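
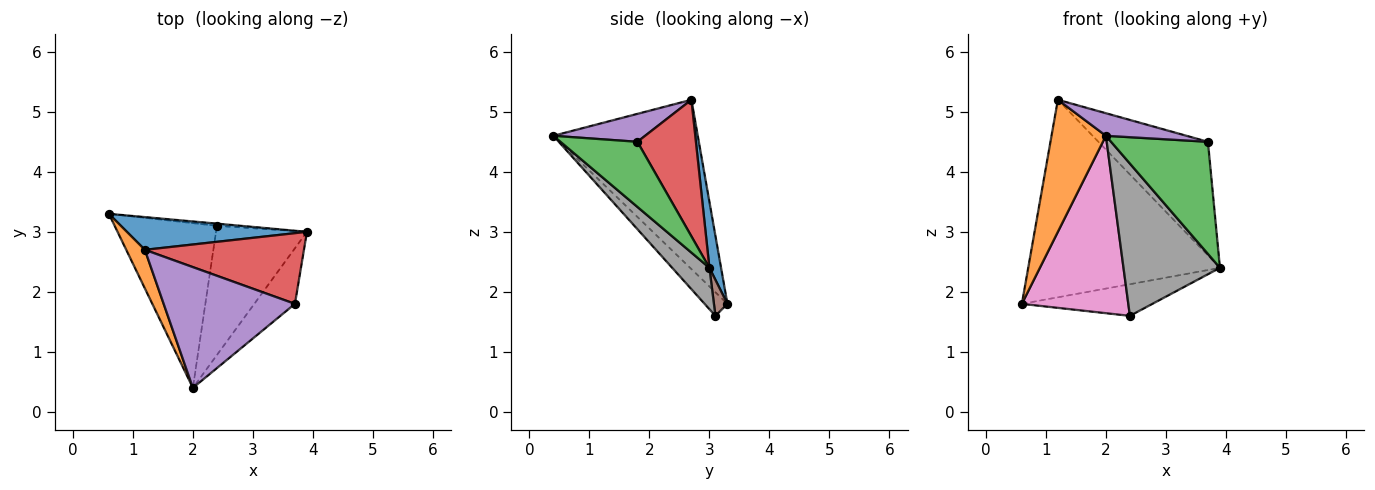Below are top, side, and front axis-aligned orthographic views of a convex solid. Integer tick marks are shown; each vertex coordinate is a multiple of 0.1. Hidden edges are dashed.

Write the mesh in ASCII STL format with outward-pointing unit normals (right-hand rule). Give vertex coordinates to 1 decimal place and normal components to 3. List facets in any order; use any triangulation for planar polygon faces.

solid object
 facet normal 0.060 0.985 0.163
  outer loop
   vertex 1.2 2.7 5.2
   vertex 3.9 3.0 2.4
   vertex 0.6 3.3 1.8
  endloop
 endfacet
 facet normal -0.931 -0.351 0.102
  outer loop
   vertex 1.2 2.7 5.2
   vertex 0.6 3.3 1.8
   vertex 2.0 0.4 4.6
  endloop
 endfacet
 facet normal 0.580 -0.730 -0.362
  outer loop
   vertex 3.7 1.8 4.5
   vertex 2.0 0.4 4.6
   vertex 3.9 3.0 2.4
  endloop
 endfacet
 facet normal 0.413 0.773 0.481
  outer loop
   vertex 3.7 1.8 4.5
   vertex 3.9 3.0 2.4
   vertex 1.2 2.7 5.2
  endloop
 endfacet
 facet normal 0.205 -0.180 0.962
  outer loop
   vertex 3.7 1.8 4.5
   vertex 1.2 2.7 5.2
   vertex 2.0 0.4 4.6
  endloop
 endfacet
 facet normal 0.103 0.992 -0.068
  outer loop
   vertex 2.4 3.1 1.6
   vertex 0.6 3.3 1.8
   vertex 3.9 3.0 2.4
  endloop
 endfacet
 facet normal -0.155 -0.724 -0.672
  outer loop
   vertex 2.4 3.1 1.6
   vertex 2.0 0.4 4.6
   vertex 0.6 3.3 1.8
  endloop
 endfacet
 facet normal 0.282 -0.731 -0.621
  outer loop
   vertex 2.4 3.1 1.6
   vertex 3.9 3.0 2.4
   vertex 2.0 0.4 4.6
  endloop
 endfacet
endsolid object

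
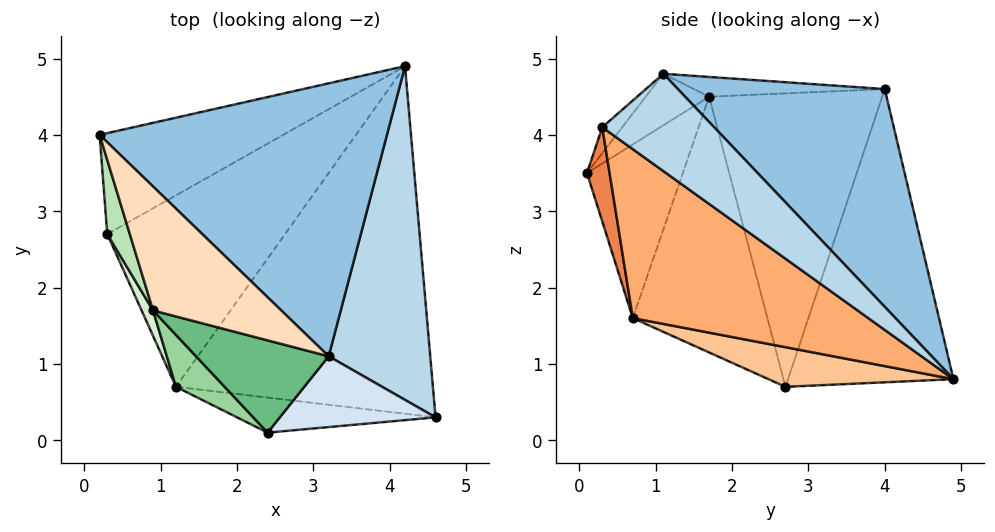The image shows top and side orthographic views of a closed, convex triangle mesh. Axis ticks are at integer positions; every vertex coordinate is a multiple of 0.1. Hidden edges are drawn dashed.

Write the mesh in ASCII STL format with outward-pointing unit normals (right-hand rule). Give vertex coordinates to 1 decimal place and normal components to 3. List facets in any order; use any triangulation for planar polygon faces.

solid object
 facet normal -0.464 0.837 -0.291
  outer loop
   vertex 0.3 2.7 0.7
   vertex 0.2 4.0 4.6
   vertex 4.2 4.9 0.8
  endloop
 endfacet
 facet normal 0.500 0.562 0.659
  outer loop
   vertex 3.2 1.1 4.8
   vertex 4.2 4.9 0.8
   vertex 0.2 4.0 4.6
  endloop
 endfacet
 facet normal 0.599 0.501 0.625
  outer loop
   vertex 3.2 1.1 4.8
   vertex 4.6 0.3 4.1
   vertex 4.2 4.9 0.8
  endloop
 endfacet
 facet normal -0.108 -0.755 0.647
  outer loop
   vertex 3.2 1.1 4.8
   vertex 2.4 0.1 3.5
   vertex 4.6 0.3 4.1
  endloop
 endfacet
 facet normal 0.191 -0.895 -0.403
  outer loop
   vertex 1.2 0.7 1.6
   vertex 4.6 0.3 4.1
   vertex 2.4 0.1 3.5
  endloop
 endfacet
 facet normal 0.481 -0.483 -0.732
  outer loop
   vertex 1.2 0.7 1.6
   vertex 4.2 4.9 0.8
   vertex 4.6 0.3 4.1
  endloop
 endfacet
 facet normal 0.206 -0.323 -0.924
  outer loop
   vertex 1.2 0.7 1.6
   vertex 0.3 2.7 0.7
   vertex 4.2 4.9 0.8
  endloop
 endfacet
 facet normal -0.152 -0.089 0.984
  outer loop
   vertex 0.9 1.7 4.5
   vertex 3.2 1.1 4.8
   vertex 0.2 4.0 4.6
  endloop
 endfacet
 facet normal -0.266 -0.678 0.685
  outer loop
   vertex 0.9 1.7 4.5
   vertex 2.4 0.1 3.5
   vertex 3.2 1.1 4.8
  endloop
 endfacet
 facet normal -0.657 -0.731 0.184
  outer loop
   vertex 0.9 1.7 4.5
   vertex 1.2 0.7 1.6
   vertex 2.4 0.1 3.5
  endloop
 endfacet
 facet normal -0.953 -0.293 0.073
  outer loop
   vertex 0.9 1.7 4.5
   vertex 0.2 4.0 4.6
   vertex 0.3 2.7 0.7
  endloop
 endfacet
 facet normal -0.918 -0.395 0.041
  outer loop
   vertex 0.9 1.7 4.5
   vertex 0.3 2.7 0.7
   vertex 1.2 0.7 1.6
  endloop
 endfacet
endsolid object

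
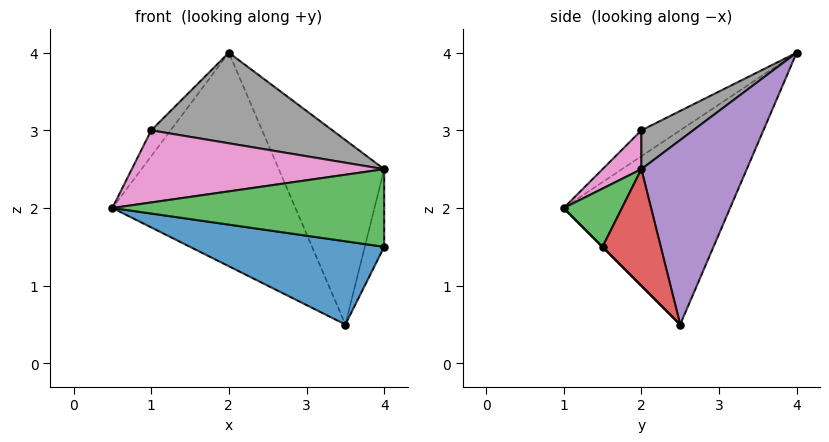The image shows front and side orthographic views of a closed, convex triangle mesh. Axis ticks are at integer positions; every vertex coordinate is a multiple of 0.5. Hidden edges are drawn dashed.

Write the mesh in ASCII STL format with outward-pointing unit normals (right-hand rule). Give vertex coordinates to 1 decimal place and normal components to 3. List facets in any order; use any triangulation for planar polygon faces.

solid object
 facet normal 0.000 -0.707 -0.707
  outer loop
   vertex 3.5 2.5 0.5
   vertex 4.0 1.5 1.5
   vertex 0.5 1.0 2.0
  endloop
 endfacet
 facet normal -0.575 0.633 -0.518
  outer loop
   vertex 3.5 2.5 0.5
   vertex 0.5 1.0 2.0
   vertex 2.0 4.0 4.0
  endloop
 endfacet
 facet normal 0.188 -0.878 0.439
  outer loop
   vertex 4.0 2.0 2.5
   vertex 0.5 1.0 2.0
   vertex 4.0 1.5 1.5
  endloop
 endfacet
 facet normal 0.937 0.312 -0.156
  outer loop
   vertex 4.0 2.0 2.5
   vertex 4.0 1.5 1.5
   vertex 3.5 2.5 0.5
  endloop
 endfacet
 facet normal 0.707 0.707 0.000
  outer loop
   vertex 4.0 2.0 2.5
   vertex 3.5 2.5 0.5
   vertex 2.0 4.0 4.0
  endloop
 endfacet
 facet normal -0.894 0.447 0.000
  outer loop
   vertex 1.0 2.0 3.0
   vertex 2.0 4.0 4.0
   vertex 0.5 1.0 2.0
  endloop
 endfacet
 facet normal 0.112 -0.730 0.674
  outer loop
   vertex 1.0 2.0 3.0
   vertex 0.5 1.0 2.0
   vertex 4.0 2.0 2.5
  endloop
 endfacet
 facet normal 0.142 -0.499 0.855
  outer loop
   vertex 1.0 2.0 3.0
   vertex 4.0 2.0 2.5
   vertex 2.0 4.0 4.0
  endloop
 endfacet
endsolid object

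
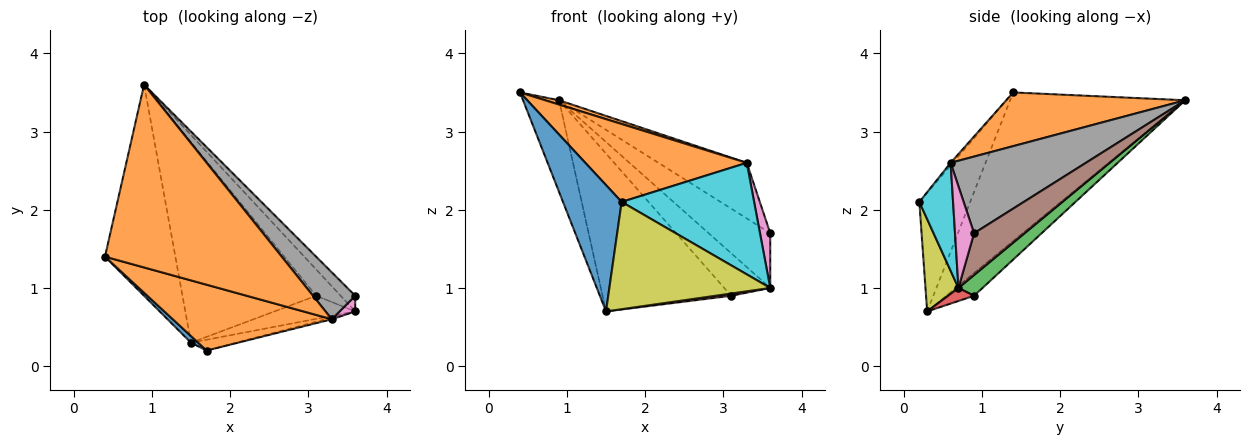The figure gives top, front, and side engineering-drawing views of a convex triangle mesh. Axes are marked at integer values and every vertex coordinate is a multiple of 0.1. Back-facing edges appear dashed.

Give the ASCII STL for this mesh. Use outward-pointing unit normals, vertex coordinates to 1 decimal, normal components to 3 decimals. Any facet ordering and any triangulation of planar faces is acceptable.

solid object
 facet normal -0.889 0.183 -0.421
  outer loop
   vertex 1.5 0.3 0.7
   vertex 0.4 1.4 3.5
   vertex 0.9 3.6 3.4
  endloop
 endfacet
 facet normal 0.291 -0.023 0.957
  outer loop
   vertex 3.3 0.6 2.6
   vertex 0.9 3.6 3.4
   vertex 0.4 1.4 3.5
  endloop
 endfacet
 facet normal 0.407 0.777 -0.481
  outer loop
   vertex 3.1 0.9 0.9
   vertex 0.9 3.6 3.4
   vertex 3.6 0.7 1.0
  endloop
 endfacet
 facet normal 0.159 -0.095 -0.983
  outer loop
   vertex 3.1 0.9 0.9
   vertex 3.6 0.7 1.0
   vertex 1.5 0.3 0.7
  endloop
 endfacet
 facet normal -0.133 0.613 -0.779
  outer loop
   vertex 3.1 0.9 0.9
   vertex 1.5 0.3 0.7
   vertex 0.9 3.6 3.4
  endloop
 endfacet
 facet normal 0.619 0.755 -0.216
  outer loop
   vertex 3.6 0.9 1.7
   vertex 3.6 0.7 1.0
   vertex 0.9 3.6 3.4
  endloop
 endfacet
 facet normal 0.873 -0.470 0.134
  outer loop
   vertex 3.6 0.9 1.7
   vertex 3.3 0.6 2.6
   vertex 3.6 0.7 1.0
  endloop
 endfacet
 facet normal 0.760 0.496 0.419
  outer loop
   vertex 3.6 0.9 1.7
   vertex 0.9 3.6 3.4
   vertex 3.3 0.6 2.6
  endloop
 endfacet
 facet normal 0.200 -0.975 -0.098
  outer loop
   vertex 1.7 0.2 2.1
   vertex 1.5 0.3 0.7
   vertex 3.6 0.7 1.0
  endloop
 endfacet
 facet normal 0.247 -0.969 -0.014
  outer loop
   vertex 1.7 0.2 2.1
   vertex 3.6 0.7 1.0
   vertex 3.3 0.6 2.6
  endloop
 endfacet
 facet normal -0.654 -0.755 0.040
  outer loop
   vertex 1.7 0.2 2.1
   vertex 0.4 1.4 3.5
   vertex 1.5 0.3 0.7
  endloop
 endfacet
 facet normal -0.011 -0.764 0.645
  outer loop
   vertex 1.7 0.2 2.1
   vertex 3.3 0.6 2.6
   vertex 0.4 1.4 3.5
  endloop
 endfacet
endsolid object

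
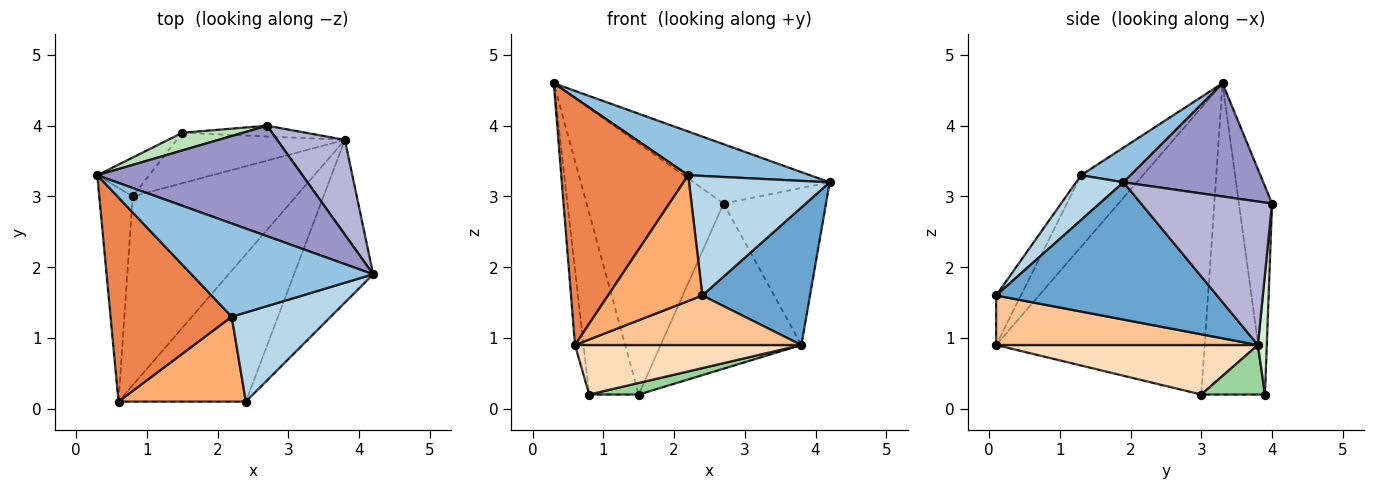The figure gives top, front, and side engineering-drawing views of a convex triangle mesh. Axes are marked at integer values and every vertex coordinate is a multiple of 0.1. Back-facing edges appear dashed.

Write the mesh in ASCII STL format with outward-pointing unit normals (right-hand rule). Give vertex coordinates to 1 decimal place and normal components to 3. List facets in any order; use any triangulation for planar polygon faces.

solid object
 facet normal 0.798 -0.389 -0.460
  outer loop
   vertex 3.8 3.8 0.9
   vertex 4.2 1.9 3.2
   vertex 2.4 0.1 1.6
  endloop
 endfacet
 facet normal 0.170 -0.418 0.892
  outer loop
   vertex 2.2 1.3 3.3
   vertex 4.2 1.9 3.2
   vertex 0.3 3.3 4.6
  endloop
 endfacet
 facet normal 0.261 -0.774 0.577
  outer loop
   vertex 2.2 1.3 3.3
   vertex 2.4 0.1 1.6
   vertex 4.2 1.9 3.2
  endloop
 endfacet
 facet normal -0.992 0.041 -0.116
  outer loop
   vertex 0.6 0.1 0.9
   vertex 0.3 3.3 4.6
   vertex 0.8 3.0 0.2
  endloop
 endfacet
 facet normal -0.352 -0.722 0.596
  outer loop
   vertex 0.6 0.1 0.9
   vertex 2.2 1.3 3.3
   vertex 0.3 3.3 4.6
  endloop
 endfacet
 facet normal -0.213 -0.810 0.547
  outer loop
   vertex 0.6 0.1 0.9
   vertex 2.4 0.1 1.6
   vertex 2.2 1.3 3.3
  endloop
 endfacet
 facet normal 0.346 -0.299 -0.889
  outer loop
   vertex 0.6 0.1 0.9
   vertex 3.8 3.8 0.9
   vertex 2.4 0.1 1.6
  endloop
 endfacet
 facet normal 0.281 -0.243 -0.928
  outer loop
   vertex 0.6 0.1 0.9
   vertex 0.8 3.0 0.2
   vertex 3.8 3.8 0.9
  endloop
 endfacet
 facet normal -0.783 0.609 -0.130
  outer loop
   vertex 1.5 3.9 0.2
   vertex 0.8 3.0 0.2
   vertex 0.3 3.3 4.6
  endloop
 endfacet
 facet normal 0.276 -0.215 -0.937
  outer loop
   vertex 1.5 3.9 0.2
   vertex 3.8 3.8 0.9
   vertex 0.8 3.0 0.2
  endloop
 endfacet
 facet normal -0.234 0.970 0.068
  outer loop
   vertex 2.7 4.0 2.9
   vertex 1.5 3.9 0.2
   vertex 0.3 3.3 4.6
  endloop
 endfacet
 facet normal 0.063 0.996 -0.065
  outer loop
   vertex 2.7 4.0 2.9
   vertex 3.8 3.8 0.9
   vertex 1.5 3.9 0.2
  endloop
 endfacet
 facet normal 0.437 0.425 0.792
  outer loop
   vertex 2.7 4.0 2.9
   vertex 0.3 3.3 4.6
   vertex 4.2 1.9 3.2
  endloop
 endfacet
 facet normal 0.738 0.577 0.348
  outer loop
   vertex 2.7 4.0 2.9
   vertex 4.2 1.9 3.2
   vertex 3.8 3.8 0.9
  endloop
 endfacet
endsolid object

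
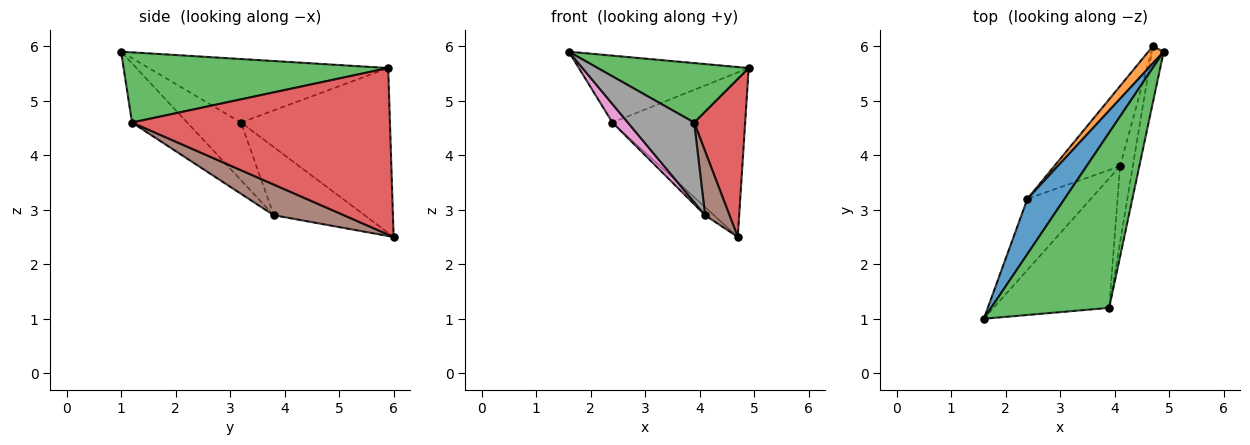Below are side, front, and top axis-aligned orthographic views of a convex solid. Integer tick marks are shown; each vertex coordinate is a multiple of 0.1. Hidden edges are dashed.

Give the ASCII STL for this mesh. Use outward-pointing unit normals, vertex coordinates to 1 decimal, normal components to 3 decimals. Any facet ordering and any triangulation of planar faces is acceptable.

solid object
 facet normal -0.736 0.522 0.431
  outer loop
   vertex 2.4 3.2 4.6
   vertex 1.6 1.0 5.9
   vertex 4.9 5.9 5.6
  endloop
 endfacet
 facet normal -0.745 0.664 0.069
  outer loop
   vertex 2.4 3.2 4.6
   vertex 4.9 5.9 5.6
   vertex 4.7 6.0 2.5
  endloop
 endfacet
 facet normal 0.491 -0.280 0.825
  outer loop
   vertex 3.9 1.2 4.6
   vertex 4.9 5.9 5.6
   vertex 1.6 1.0 5.9
  endloop
 endfacet
 facet normal 0.979 -0.193 -0.069
  outer loop
   vertex 3.9 1.2 4.6
   vertex 4.7 6.0 2.5
   vertex 4.9 5.9 5.6
  endloop
 endfacet
 facet normal -0.718 0.070 -0.693
  outer loop
   vertex 4.1 3.8 2.9
   vertex 2.4 3.2 4.6
   vertex 4.7 6.0 2.5
  endloop
 endfacet
 facet normal 0.879 -0.306 -0.365
  outer loop
   vertex 4.1 3.8 2.9
   vertex 4.7 6.0 2.5
   vertex 3.9 1.2 4.6
  endloop
 endfacet
 facet normal -0.660 -0.190 -0.727
  outer loop
   vertex 4.1 3.8 2.9
   vertex 1.6 1.0 5.9
   vertex 2.4 3.2 4.6
  endloop
 endfacet
 facet normal -0.400 -0.480 -0.781
  outer loop
   vertex 4.1 3.8 2.9
   vertex 3.9 1.2 4.6
   vertex 1.6 1.0 5.9
  endloop
 endfacet
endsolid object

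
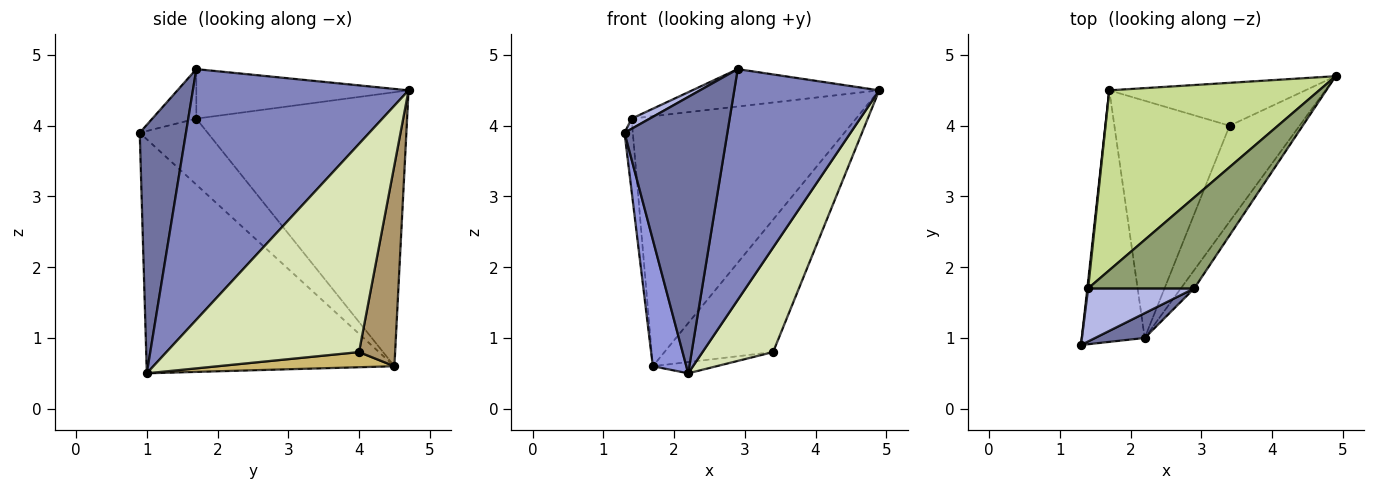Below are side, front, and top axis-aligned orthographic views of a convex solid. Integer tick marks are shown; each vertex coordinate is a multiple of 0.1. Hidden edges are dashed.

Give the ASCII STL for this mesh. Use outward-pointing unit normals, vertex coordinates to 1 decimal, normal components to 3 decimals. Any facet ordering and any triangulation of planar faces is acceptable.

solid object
 facet normal 0.409 -0.909 0.081
  outer loop
   vertex 2.2 1.0 0.5
   vertex 2.9 1.7 4.8
   vertex 1.3 0.9 3.9
  endloop
 endfacet
 facet normal 0.829 -0.557 -0.044
  outer loop
   vertex 2.2 1.0 0.5
   vertex 4.9 4.7 4.5
   vertex 2.9 1.7 4.8
  endloop
 endfacet
 facet normal -0.958 -0.129 -0.257
  outer loop
   vertex 1.7 4.5 0.6
   vertex 2.2 1.0 0.5
   vertex 1.3 0.9 3.9
  endloop
 endfacet
 facet normal -0.417 -0.171 0.893
  outer loop
   vertex 1.4 1.7 4.1
   vertex 1.3 0.9 3.9
   vertex 2.9 1.7 4.8
  endloop
 endfacet
 facet normal -0.396 0.349 0.849
  outer loop
   vertex 1.4 1.7 4.1
   vertex 2.9 1.7 4.8
   vertex 4.9 4.7 4.5
  endloop
 endfacet
 facet normal -0.993 0.121 0.012
  outer loop
   vertex 1.4 1.7 4.1
   vertex 1.7 4.5 0.6
   vertex 1.3 0.9 3.9
  endloop
 endfacet
 facet normal -0.606 0.645 0.464
  outer loop
   vertex 1.4 1.7 4.1
   vertex 4.9 4.7 4.5
   vertex 1.7 4.5 0.6
  endloop
 endfacet
 facet normal 0.895 -0.328 -0.301
  outer loop
   vertex 3.4 4.0 0.8
   vertex 4.9 4.7 4.5
   vertex 2.2 1.0 0.5
  endloop
 endfacet
 facet normal 0.301 0.907 -0.294
  outer loop
   vertex 3.4 4.0 0.8
   vertex 1.7 4.5 0.6
   vertex 4.9 4.7 4.5
  endloop
 endfacet
 facet normal 0.130 0.047 -0.990
  outer loop
   vertex 3.4 4.0 0.8
   vertex 2.2 1.0 0.5
   vertex 1.7 4.5 0.6
  endloop
 endfacet
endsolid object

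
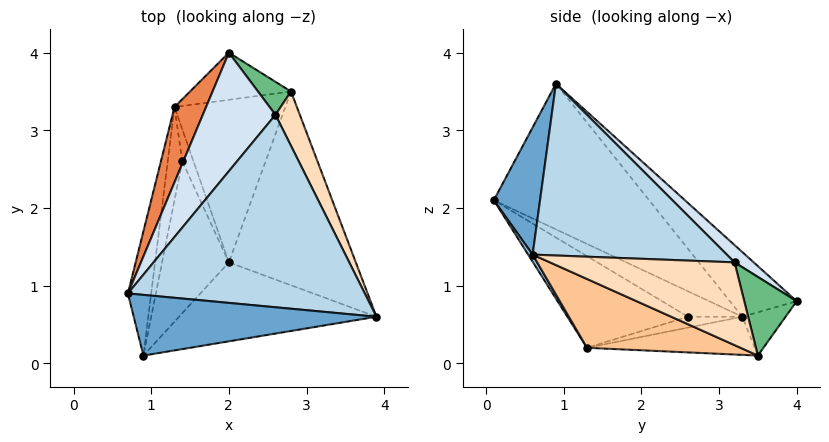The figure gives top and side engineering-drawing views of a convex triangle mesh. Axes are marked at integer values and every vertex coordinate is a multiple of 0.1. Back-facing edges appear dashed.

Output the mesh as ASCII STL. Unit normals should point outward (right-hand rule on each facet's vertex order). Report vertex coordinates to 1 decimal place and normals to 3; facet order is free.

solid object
 facet normal 0.252 -0.839 0.481
  outer loop
   vertex 0.9 0.1 2.1
   vertex 3.9 0.6 1.4
   vertex 0.7 0.9 3.6
  endloop
 endfacet
 facet normal 0.019 -0.850 -0.526
  outer loop
   vertex 2.0 1.3 0.2
   vertex 3.9 0.6 1.4
   vertex 0.9 0.1 2.1
  endloop
 endfacet
 facet normal 0.558 0.309 0.770
  outer loop
   vertex 2.6 3.2 1.3
   vertex 0.7 0.9 3.6
   vertex 3.9 0.6 1.4
  endloop
 endfacet
 facet normal 0.182 0.616 0.766
  outer loop
   vertex 2.6 3.2 1.3
   vertex 2.0 4.0 0.8
   vertex 0.7 0.9 3.6
  endloop
 endfacet
 facet normal -0.711 0.612 0.347
  outer loop
   vertex 1.3 3.3 0.6
   vertex 0.7 0.9 3.6
   vertex 2.0 4.0 0.8
  endloop
 endfacet
 facet normal -0.986 0.049 -0.158
  outer loop
   vertex 1.3 3.3 0.6
   vertex 0.9 0.1 2.1
   vertex 0.7 0.9 3.6
  endloop
 endfacet
 facet normal 0.466 -0.209 -0.860
  outer loop
   vertex 2.8 3.5 0.1
   vertex 3.9 0.6 1.4
   vertex 2.0 1.3 0.2
  endloop
 endfacet
 facet normal 0.861 0.440 0.254
  outer loop
   vertex 2.8 3.5 0.1
   vertex 2.6 3.2 1.3
   vertex 3.9 0.6 1.4
  endloop
 endfacet
 facet normal 0.674 0.682 0.283
  outer loop
   vertex 2.8 3.5 0.1
   vertex 2.0 4.0 0.8
   vertex 2.6 3.2 1.3
  endloop
 endfacet
 facet normal -0.329 0.549 -0.768
  outer loop
   vertex 2.8 3.5 0.1
   vertex 1.3 3.3 0.6
   vertex 2.0 4.0 0.8
  endloop
 endfacet
 facet normal -0.324 0.075 -0.943
  outer loop
   vertex 2.8 3.5 0.1
   vertex 2.0 1.3 0.2
   vertex 1.3 3.3 0.6
  endloop
 endfacet
 facet normal -0.794 -0.188 -0.578
  outer loop
   vertex 1.4 2.6 0.6
   vertex 2.0 1.3 0.2
   vertex 0.9 0.1 2.1
  endloop
 endfacet
 facet normal -0.862 -0.123 -0.492
  outer loop
   vertex 1.4 2.6 0.6
   vertex 0.9 0.1 2.1
   vertex 1.3 3.3 0.6
  endloop
 endfacet
 facet normal -0.691 -0.099 -0.716
  outer loop
   vertex 1.4 2.6 0.6
   vertex 1.3 3.3 0.6
   vertex 2.0 1.3 0.2
  endloop
 endfacet
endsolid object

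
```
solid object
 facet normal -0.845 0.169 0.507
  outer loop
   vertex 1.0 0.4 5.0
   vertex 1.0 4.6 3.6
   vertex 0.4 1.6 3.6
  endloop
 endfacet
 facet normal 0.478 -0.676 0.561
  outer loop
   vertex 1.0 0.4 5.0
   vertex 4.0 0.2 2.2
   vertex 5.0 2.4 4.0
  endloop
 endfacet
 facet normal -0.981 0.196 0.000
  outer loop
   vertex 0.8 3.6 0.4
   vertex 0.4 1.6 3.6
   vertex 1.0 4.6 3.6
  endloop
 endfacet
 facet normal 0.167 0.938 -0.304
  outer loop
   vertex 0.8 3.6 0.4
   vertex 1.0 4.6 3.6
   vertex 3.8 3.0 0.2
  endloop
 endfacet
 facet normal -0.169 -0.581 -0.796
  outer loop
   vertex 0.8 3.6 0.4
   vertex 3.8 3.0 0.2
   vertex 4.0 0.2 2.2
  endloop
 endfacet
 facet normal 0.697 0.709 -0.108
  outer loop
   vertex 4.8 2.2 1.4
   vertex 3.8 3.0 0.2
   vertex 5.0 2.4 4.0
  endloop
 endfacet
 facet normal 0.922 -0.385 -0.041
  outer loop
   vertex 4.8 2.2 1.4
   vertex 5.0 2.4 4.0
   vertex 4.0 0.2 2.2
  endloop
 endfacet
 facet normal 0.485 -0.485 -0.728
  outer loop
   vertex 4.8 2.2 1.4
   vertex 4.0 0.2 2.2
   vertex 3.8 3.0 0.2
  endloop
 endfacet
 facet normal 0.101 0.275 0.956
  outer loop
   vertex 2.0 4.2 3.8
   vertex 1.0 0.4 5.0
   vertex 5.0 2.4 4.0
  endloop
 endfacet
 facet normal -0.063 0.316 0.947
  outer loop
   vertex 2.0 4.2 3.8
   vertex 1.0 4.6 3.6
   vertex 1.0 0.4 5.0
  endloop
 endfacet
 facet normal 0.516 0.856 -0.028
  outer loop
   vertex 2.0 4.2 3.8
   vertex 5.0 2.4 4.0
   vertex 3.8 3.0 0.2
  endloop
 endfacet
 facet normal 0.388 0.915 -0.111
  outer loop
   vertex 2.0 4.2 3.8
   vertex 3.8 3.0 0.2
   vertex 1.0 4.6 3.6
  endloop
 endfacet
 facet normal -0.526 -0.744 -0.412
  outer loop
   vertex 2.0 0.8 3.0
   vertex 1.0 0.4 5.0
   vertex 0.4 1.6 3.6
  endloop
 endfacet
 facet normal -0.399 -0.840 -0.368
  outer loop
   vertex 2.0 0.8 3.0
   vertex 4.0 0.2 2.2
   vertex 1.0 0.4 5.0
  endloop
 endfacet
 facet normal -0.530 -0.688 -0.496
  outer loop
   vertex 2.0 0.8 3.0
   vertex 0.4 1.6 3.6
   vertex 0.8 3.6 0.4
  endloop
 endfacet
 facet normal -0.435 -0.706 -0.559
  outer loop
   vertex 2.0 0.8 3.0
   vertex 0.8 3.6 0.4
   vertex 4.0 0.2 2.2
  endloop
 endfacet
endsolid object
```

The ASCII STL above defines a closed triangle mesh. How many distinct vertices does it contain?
10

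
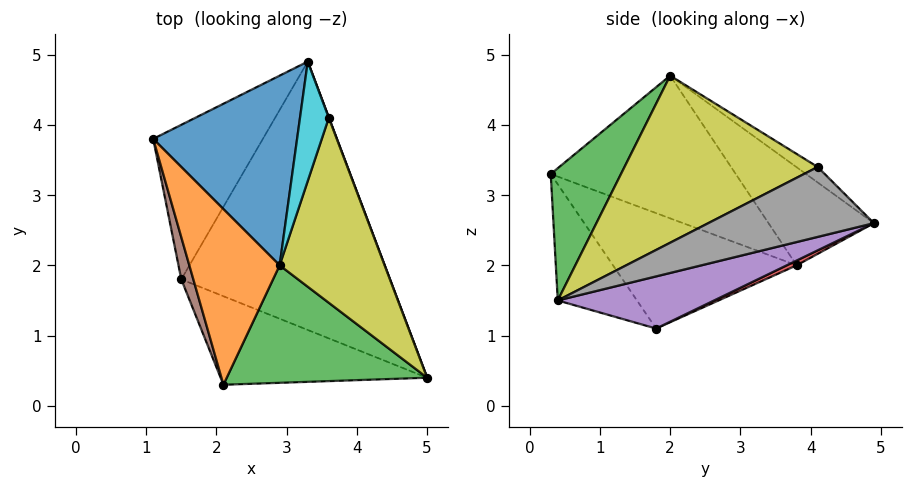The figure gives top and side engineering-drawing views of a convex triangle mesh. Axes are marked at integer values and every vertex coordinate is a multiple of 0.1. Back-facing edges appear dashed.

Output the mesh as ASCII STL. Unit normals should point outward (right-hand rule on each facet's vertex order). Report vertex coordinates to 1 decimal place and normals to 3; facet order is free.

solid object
 facet normal -0.467 0.560 0.684
  outer loop
   vertex 2.9 2.0 4.7
   vertex 3.3 4.9 2.6
   vertex 1.1 3.8 2.0
  endloop
 endfacet
 facet normal -0.844 -0.043 0.534
  outer loop
   vertex 2.1 0.3 3.3
   vertex 2.9 2.0 4.7
   vertex 1.1 3.8 2.0
  endloop
 endfacet
 facet normal 0.400 -0.687 0.606
  outer loop
   vertex 2.1 0.3 3.3
   vertex 5.0 0.4 1.5
   vertex 2.9 2.0 4.7
  endloop
 endfacet
 facet normal 0.039 0.417 -0.908
  outer loop
   vertex 1.5 1.8 1.1
   vertex 1.1 3.8 2.0
   vertex 3.3 4.9 2.6
  endloop
 endfacet
 facet normal 0.230 0.312 -0.922
  outer loop
   vertex 1.5 1.8 1.1
   vertex 3.3 4.9 2.6
   vertex 5.0 0.4 1.5
  endloop
 endfacet
 facet normal -0.966 -0.239 0.101
  outer loop
   vertex 1.5 1.8 1.1
   vertex 2.1 0.3 3.3
   vertex 1.1 3.8 2.0
  endloop
 endfacet
 facet normal -0.275 -0.828 -0.489
  outer loop
   vertex 1.5 1.8 1.1
   vertex 5.0 0.4 1.5
   vertex 2.1 0.3 3.3
  endloop
 endfacet
 facet normal 0.936 0.353 0.002
  outer loop
   vertex 3.6 4.1 3.4
   vertex 5.0 0.4 1.5
   vertex 3.3 4.9 2.6
  endloop
 endfacet
 facet normal 0.846 0.047 0.531
  outer loop
   vertex 3.6 4.1 3.4
   vertex 2.9 2.0 4.7
   vertex 5.0 0.4 1.5
  endloop
 endfacet
 facet normal -0.387 0.575 0.720
  outer loop
   vertex 3.6 4.1 3.4
   vertex 3.3 4.9 2.6
   vertex 2.9 2.0 4.7
  endloop
 endfacet
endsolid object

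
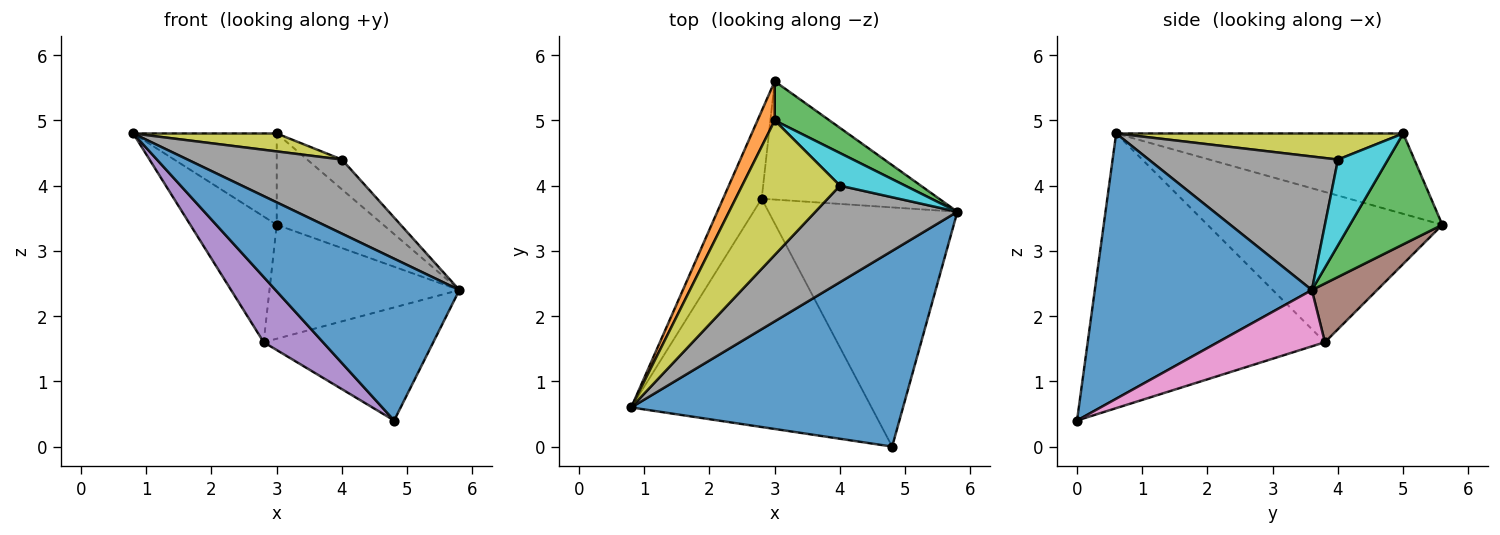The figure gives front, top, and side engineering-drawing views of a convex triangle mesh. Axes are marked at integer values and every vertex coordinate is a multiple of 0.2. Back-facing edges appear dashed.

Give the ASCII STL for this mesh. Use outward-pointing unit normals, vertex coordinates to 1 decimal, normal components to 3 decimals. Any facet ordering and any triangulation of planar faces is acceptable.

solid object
 facet normal 0.601 -0.509 0.616
  outer loop
   vertex 4.8 0.0 0.4
   vertex 5.8 3.6 2.4
   vertex 0.8 0.6 4.8
  endloop
 endfacet
 facet normal -0.878 0.439 0.188
  outer loop
   vertex 3.0 5.0 4.8
   vertex 3.0 5.6 3.4
   vertex 0.8 0.6 4.8
  endloop
 endfacet
 facet normal 0.623 0.719 0.308
  outer loop
   vertex 3.0 5.0 4.8
   vertex 5.8 3.6 2.4
   vertex 3.0 5.6 3.4
  endloop
 endfacet
 facet normal -0.912 0.336 -0.234
  outer loop
   vertex 2.8 3.8 1.6
   vertex 0.8 0.6 4.8
   vertex 3.0 5.6 3.4
  endloop
 endfacet
 facet normal -0.740 -0.185 -0.647
  outer loop
   vertex 2.8 3.8 1.6
   vertex 4.8 0.0 0.4
   vertex 0.8 0.6 4.8
  endloop
 endfacet
 facet normal 0.232 0.675 -0.701
  outer loop
   vertex 2.8 3.8 1.6
   vertex 3.0 5.6 3.4
   vertex 5.8 3.6 2.4
  endloop
 endfacet
 facet normal 0.260 0.413 -0.873
  outer loop
   vertex 2.8 3.8 1.6
   vertex 5.8 3.6 2.4
   vertex 4.8 0.0 0.4
  endloop
 endfacet
 facet normal 0.598 -0.488 0.636
  outer loop
   vertex 4.0 4.0 4.4
   vertex 0.8 0.6 4.8
   vertex 5.8 3.6 2.4
  endloop
 endfacet
 facet normal 0.256 -0.128 0.958
  outer loop
   vertex 4.0 4.0 4.4
   vertex 3.0 5.0 4.8
   vertex 0.8 0.6 4.8
  endloop
 endfacet
 facet normal 0.696 0.484 0.530
  outer loop
   vertex 4.0 4.0 4.4
   vertex 5.8 3.6 2.4
   vertex 3.0 5.0 4.8
  endloop
 endfacet
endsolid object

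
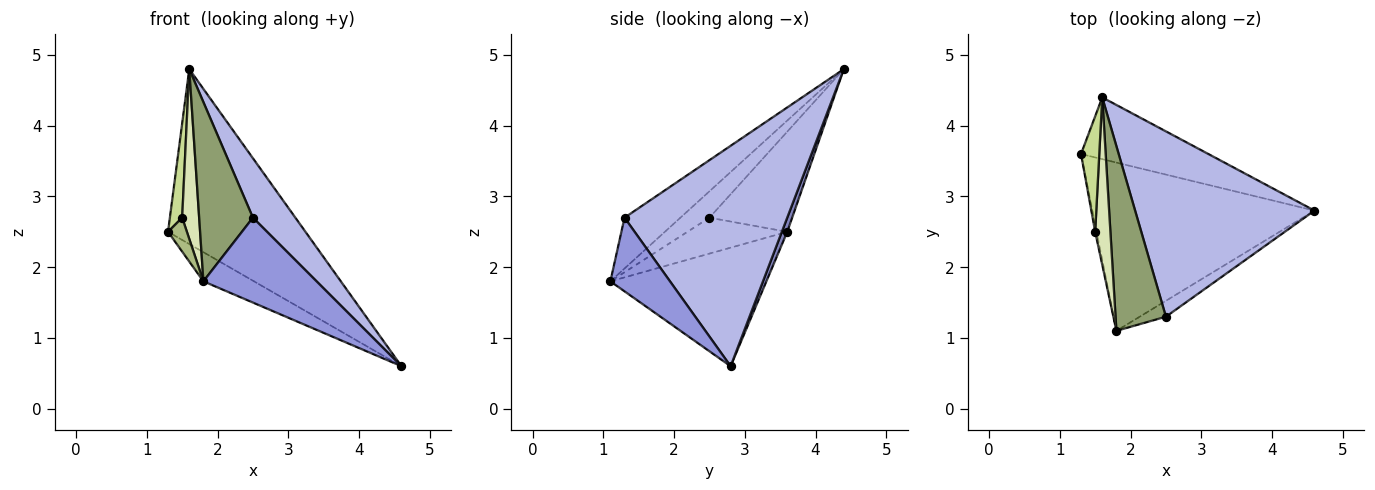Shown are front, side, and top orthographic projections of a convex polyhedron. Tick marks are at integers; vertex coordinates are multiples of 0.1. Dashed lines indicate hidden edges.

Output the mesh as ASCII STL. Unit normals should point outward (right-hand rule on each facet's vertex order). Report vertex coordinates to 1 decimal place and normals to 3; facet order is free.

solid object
 facet normal -0.465 0.151 -0.872
  outer loop
   vertex 1.8 1.1 1.8
   vertex 1.3 3.6 2.5
   vertex 4.6 2.8 0.6
  endloop
 endfacet
 facet normal 0.037 0.942 -0.333
  outer loop
   vertex 1.6 4.4 4.8
   vertex 4.6 2.8 0.6
   vertex 1.3 3.6 2.5
  endloop
 endfacet
 facet normal 0.460 -0.873 -0.164
  outer loop
   vertex 2.5 1.3 2.7
   vertex 1.8 1.1 1.8
   vertex 4.6 2.8 0.6
  endloop
 endfacet
 facet normal 0.760 -0.198 0.619
  outer loop
   vertex 2.5 1.3 2.7
   vertex 4.6 2.8 0.6
   vertex 1.6 4.4 4.8
  endloop
 endfacet
 facet normal -0.586 -0.564 0.581
  outer loop
   vertex 2.5 1.3 2.7
   vertex 1.6 4.4 4.8
   vertex 1.8 1.1 1.8
  endloop
 endfacet
 facet normal -0.982 -0.186 -0.039
  outer loop
   vertex 1.5 2.5 2.7
   vertex 1.3 3.6 2.5
   vertex 1.8 1.1 1.8
  endloop
 endfacet
 facet normal -0.973 -0.145 0.177
  outer loop
   vertex 1.5 2.5 2.7
   vertex 1.6 4.4 4.8
   vertex 1.3 3.6 2.5
  endloop
 endfacet
 facet normal -0.772 -0.452 0.446
  outer loop
   vertex 1.5 2.5 2.7
   vertex 1.8 1.1 1.8
   vertex 1.6 4.4 4.8
  endloop
 endfacet
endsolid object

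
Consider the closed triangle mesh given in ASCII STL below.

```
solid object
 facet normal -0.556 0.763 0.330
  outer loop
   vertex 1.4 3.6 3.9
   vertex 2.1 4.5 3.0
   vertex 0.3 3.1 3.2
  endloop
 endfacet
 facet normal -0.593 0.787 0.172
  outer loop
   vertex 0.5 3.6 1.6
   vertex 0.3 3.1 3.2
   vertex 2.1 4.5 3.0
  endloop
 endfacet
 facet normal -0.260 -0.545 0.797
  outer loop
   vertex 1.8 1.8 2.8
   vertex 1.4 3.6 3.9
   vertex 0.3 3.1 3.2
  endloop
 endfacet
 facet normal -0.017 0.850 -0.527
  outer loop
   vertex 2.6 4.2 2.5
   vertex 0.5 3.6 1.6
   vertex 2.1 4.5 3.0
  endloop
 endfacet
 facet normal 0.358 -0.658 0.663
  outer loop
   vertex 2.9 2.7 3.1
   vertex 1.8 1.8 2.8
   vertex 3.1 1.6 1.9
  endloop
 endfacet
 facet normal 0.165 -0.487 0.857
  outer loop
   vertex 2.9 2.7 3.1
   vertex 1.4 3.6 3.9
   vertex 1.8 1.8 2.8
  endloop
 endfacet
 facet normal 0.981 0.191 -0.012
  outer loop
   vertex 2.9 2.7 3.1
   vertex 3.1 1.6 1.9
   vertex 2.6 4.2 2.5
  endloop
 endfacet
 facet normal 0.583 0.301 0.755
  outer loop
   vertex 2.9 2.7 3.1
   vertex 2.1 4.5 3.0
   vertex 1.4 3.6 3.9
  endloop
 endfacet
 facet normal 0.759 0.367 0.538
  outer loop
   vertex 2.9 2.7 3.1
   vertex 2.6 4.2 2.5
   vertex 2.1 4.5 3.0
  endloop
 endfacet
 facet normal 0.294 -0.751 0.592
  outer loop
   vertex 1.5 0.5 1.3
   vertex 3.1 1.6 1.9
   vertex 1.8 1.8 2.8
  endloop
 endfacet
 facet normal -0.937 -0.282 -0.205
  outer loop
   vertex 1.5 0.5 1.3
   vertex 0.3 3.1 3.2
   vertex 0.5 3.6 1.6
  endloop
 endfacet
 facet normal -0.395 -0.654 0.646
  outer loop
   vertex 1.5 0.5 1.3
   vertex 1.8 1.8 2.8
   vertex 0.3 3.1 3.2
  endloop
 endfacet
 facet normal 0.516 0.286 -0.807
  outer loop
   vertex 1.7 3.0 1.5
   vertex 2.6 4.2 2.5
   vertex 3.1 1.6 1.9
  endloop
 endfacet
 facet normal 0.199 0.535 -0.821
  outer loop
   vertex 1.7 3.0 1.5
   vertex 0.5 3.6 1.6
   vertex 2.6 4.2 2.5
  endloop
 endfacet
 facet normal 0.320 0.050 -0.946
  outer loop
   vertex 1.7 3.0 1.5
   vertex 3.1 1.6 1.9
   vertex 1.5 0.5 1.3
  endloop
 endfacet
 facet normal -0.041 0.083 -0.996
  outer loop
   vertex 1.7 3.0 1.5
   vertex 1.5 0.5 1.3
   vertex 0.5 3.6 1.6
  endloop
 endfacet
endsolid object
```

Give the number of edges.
24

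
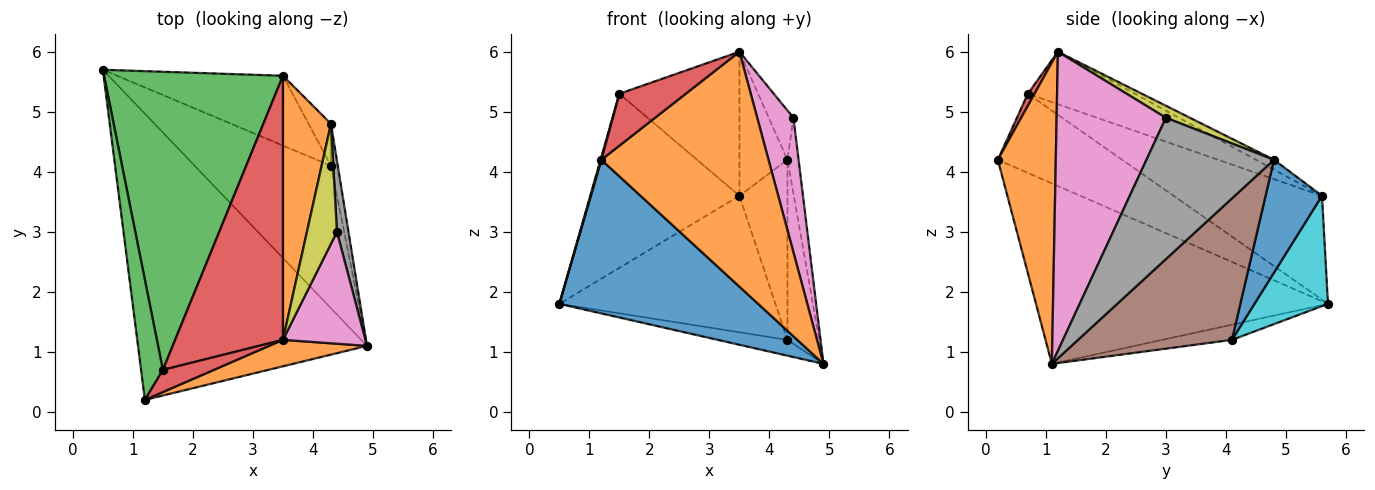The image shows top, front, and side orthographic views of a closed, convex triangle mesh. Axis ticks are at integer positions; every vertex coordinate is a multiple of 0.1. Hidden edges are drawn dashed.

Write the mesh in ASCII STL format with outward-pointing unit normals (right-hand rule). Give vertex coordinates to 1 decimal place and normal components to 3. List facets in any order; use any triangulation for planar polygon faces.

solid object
 facet normal -0.571 -0.388 -0.724
  outer loop
   vertex 1.2 0.2 4.2
   vertex 0.5 5.7 1.8
   vertex 4.9 1.1 0.8
  endloop
 endfacet
 facet normal 0.326 -0.940 0.106
  outer loop
   vertex 3.5 1.2 6.0
   vertex 1.2 0.2 4.2
   vertex 4.9 1.1 0.8
  endloop
 endfacet
 facet normal -0.964 -0.007 0.266
  outer loop
   vertex 1.5 0.7 5.3
   vertex 0.5 5.7 1.8
   vertex 1.2 0.2 4.2
  endloop
 endfacet
 facet normal 0.092 -0.916 0.391
  outer loop
   vertex 1.5 0.7 5.3
   vertex 1.2 0.2 4.2
   vertex 3.5 1.2 6.0
  endloop
 endfacet
 facet normal -0.110 0.110 -0.988
  outer loop
   vertex 4.3 4.1 1.2
   vertex 4.9 1.1 0.8
   vertex 0.5 5.7 1.8
  endloop
 endfacet
 facet normal 0.978 0.202 -0.047
  outer loop
   vertex 4.3 4.1 1.2
   vertex 4.3 4.8 4.2
   vertex 4.9 1.1 0.8
  endloop
 endfacet
 facet normal 0.918 -0.304 0.253
  outer loop
   vertex 4.4 3.0 4.9
   vertex 3.5 1.2 6.0
   vertex 4.9 1.1 0.8
  endloop
 endfacet
 facet normal 0.993 0.087 0.081
  outer loop
   vertex 4.4 3.0 4.9
   vertex 4.9 1.1 0.8
   vertex 4.3 4.8 4.2
  endloop
 endfacet
 facet normal 0.347 0.357 0.867
  outer loop
   vertex 4.4 3.0 4.9
   vertex 4.3 4.8 4.2
   vertex 3.5 1.2 6.0
  endloop
 endfacet
 facet normal 0.290 0.852 -0.436
  outer loop
   vertex 3.5 5.6 3.6
   vertex 4.3 4.1 1.2
   vertex 0.5 5.7 1.8
  endloop
 endfacet
 facet normal 0.753 0.641 -0.150
  outer loop
   vertex 3.5 5.6 3.6
   vertex 4.3 4.8 4.2
   vertex 4.3 4.1 1.2
  endloop
 endfacet
 facet normal -0.177 0.471 0.864
  outer loop
   vertex 3.5 5.6 3.6
   vertex 3.5 1.2 6.0
   vertex 4.3 4.8 4.2
  endloop
 endfacet
 facet normal -0.448 0.451 0.772
  outer loop
   vertex 3.5 5.6 3.6
   vertex 0.5 5.7 1.8
   vertex 1.5 0.7 5.3
  endloop
 endfacet
 facet normal -0.393 0.440 0.807
  outer loop
   vertex 3.5 5.6 3.6
   vertex 1.5 0.7 5.3
   vertex 3.5 1.2 6.0
  endloop
 endfacet
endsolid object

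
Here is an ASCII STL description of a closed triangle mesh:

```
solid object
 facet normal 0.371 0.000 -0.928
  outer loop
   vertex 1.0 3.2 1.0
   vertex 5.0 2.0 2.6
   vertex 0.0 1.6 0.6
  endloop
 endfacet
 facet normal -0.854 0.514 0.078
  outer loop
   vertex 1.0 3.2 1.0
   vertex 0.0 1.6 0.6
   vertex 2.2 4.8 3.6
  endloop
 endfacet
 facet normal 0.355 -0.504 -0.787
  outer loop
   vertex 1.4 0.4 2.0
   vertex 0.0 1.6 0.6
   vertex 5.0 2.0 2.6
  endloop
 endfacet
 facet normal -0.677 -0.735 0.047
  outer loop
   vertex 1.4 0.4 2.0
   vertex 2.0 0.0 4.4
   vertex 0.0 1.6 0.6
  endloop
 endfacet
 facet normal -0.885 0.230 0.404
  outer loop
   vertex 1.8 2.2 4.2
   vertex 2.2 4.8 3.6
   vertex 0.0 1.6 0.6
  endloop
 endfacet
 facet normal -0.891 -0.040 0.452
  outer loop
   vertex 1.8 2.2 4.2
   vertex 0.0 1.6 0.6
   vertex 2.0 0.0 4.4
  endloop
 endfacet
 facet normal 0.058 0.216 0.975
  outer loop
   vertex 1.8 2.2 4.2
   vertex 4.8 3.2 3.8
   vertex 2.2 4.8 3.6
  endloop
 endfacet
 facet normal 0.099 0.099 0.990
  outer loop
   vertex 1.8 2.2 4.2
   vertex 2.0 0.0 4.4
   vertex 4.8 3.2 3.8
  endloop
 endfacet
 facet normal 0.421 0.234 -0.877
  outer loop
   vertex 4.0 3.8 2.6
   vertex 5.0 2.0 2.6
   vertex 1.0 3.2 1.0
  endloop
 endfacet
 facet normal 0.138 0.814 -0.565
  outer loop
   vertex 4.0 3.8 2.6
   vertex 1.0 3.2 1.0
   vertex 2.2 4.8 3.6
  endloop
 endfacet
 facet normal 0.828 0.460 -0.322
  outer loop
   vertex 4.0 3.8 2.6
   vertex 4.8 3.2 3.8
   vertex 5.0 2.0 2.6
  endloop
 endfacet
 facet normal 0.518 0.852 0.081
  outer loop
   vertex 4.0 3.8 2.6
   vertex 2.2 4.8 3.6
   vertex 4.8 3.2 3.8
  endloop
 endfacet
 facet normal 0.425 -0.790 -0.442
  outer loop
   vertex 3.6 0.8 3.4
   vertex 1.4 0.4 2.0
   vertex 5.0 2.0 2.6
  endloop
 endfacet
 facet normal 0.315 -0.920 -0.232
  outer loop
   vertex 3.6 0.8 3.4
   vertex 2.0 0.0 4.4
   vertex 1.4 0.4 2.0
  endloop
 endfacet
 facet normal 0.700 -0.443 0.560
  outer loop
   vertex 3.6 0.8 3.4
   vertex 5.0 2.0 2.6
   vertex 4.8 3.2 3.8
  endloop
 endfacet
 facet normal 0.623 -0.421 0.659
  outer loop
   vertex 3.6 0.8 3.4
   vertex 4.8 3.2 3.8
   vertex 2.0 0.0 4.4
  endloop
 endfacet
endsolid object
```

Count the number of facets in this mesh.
16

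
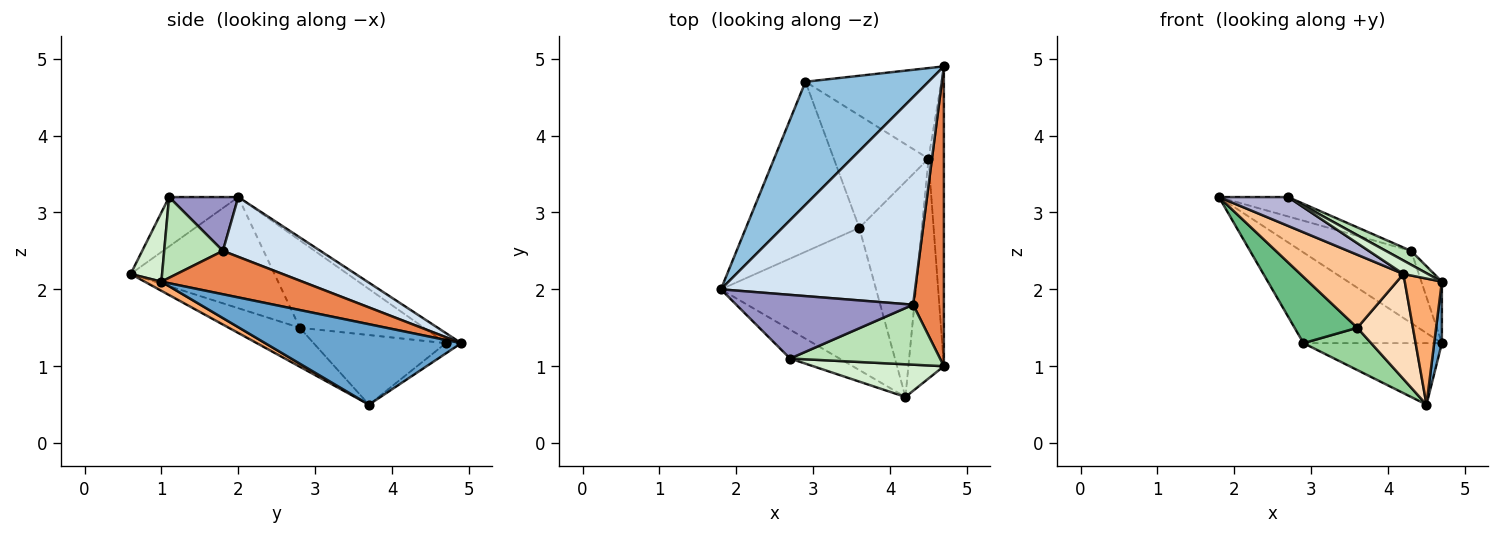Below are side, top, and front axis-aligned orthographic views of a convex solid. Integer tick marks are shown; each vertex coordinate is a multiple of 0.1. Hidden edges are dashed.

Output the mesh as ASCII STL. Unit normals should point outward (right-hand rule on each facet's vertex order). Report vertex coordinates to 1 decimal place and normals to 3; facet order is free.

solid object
 facet normal 0.981 -0.038 -0.188
  outer loop
   vertex 4.5 3.7 0.5
   vertex 4.7 4.9 1.3
   vertex 4.7 1.0 2.1
  endloop
 endfacet
 facet normal -0.066 0.592 0.803
  outer loop
   vertex 2.9 4.7 1.3
   vertex 1.8 2.0 3.2
   vertex 4.7 4.9 1.3
  endloop
 endfacet
 facet normal -0.062 0.561 -0.826
  outer loop
   vertex 2.9 4.7 1.3
   vertex 4.7 4.9 1.3
   vertex 4.5 3.7 0.5
  endloop
 endfacet
 facet normal 0.279 0.315 0.907
  outer loop
   vertex 4.3 1.8 2.5
   vertex 4.7 4.9 1.3
   vertex 1.8 2.0 3.2
  endloop
 endfacet
 facet normal 0.810 0.118 0.574
  outer loop
   vertex 4.3 1.8 2.5
   vertex 4.7 1.0 2.1
   vertex 4.7 4.9 1.3
  endloop
 endfacet
 facet normal 0.219 -0.485 -0.846
  outer loop
   vertex 4.2 0.6 2.2
   vertex 4.5 3.7 0.5
   vertex 4.7 1.0 2.1
  endloop
 endfacet
 facet normal -0.537 -0.385 -0.750
  outer loop
   vertex 3.6 2.8 1.5
   vertex 4.2 0.6 2.2
   vertex 1.8 2.0 3.2
  endloop
 endfacet
 facet normal -0.489 -0.383 -0.784
  outer loop
   vertex 3.6 2.8 1.5
   vertex 4.5 3.7 0.5
   vertex 4.2 0.6 2.2
  endloop
 endfacet
 facet normal -0.584 -0.295 -0.757
  outer loop
   vertex 3.6 2.8 1.5
   vertex 1.8 2.0 3.2
   vertex 2.9 4.7 1.3
  endloop
 endfacet
 facet normal -0.567 -0.290 -0.771
  outer loop
   vertex 3.6 2.8 1.5
   vertex 2.9 4.7 1.3
   vertex 4.5 3.7 0.5
  endloop
 endfacet
 facet normal 0.465 -0.199 0.863
  outer loop
   vertex 2.7 1.1 3.2
   vertex 4.7 1.0 2.1
   vertex 4.3 1.8 2.5
  endloop
 endfacet
 facet normal 0.440 -0.342 0.831
  outer loop
   vertex 2.7 1.1 3.2
   vertex 4.2 0.6 2.2
   vertex 4.7 1.0 2.1
  endloop
 endfacet
 facet normal 0.280 0.280 0.919
  outer loop
   vertex 2.7 1.1 3.2
   vertex 4.3 1.8 2.5
   vertex 1.8 2.0 3.2
  endloop
 endfacet
 facet normal -0.577 -0.577 -0.577
  outer loop
   vertex 2.7 1.1 3.2
   vertex 1.8 2.0 3.2
   vertex 4.2 0.6 2.2
  endloop
 endfacet
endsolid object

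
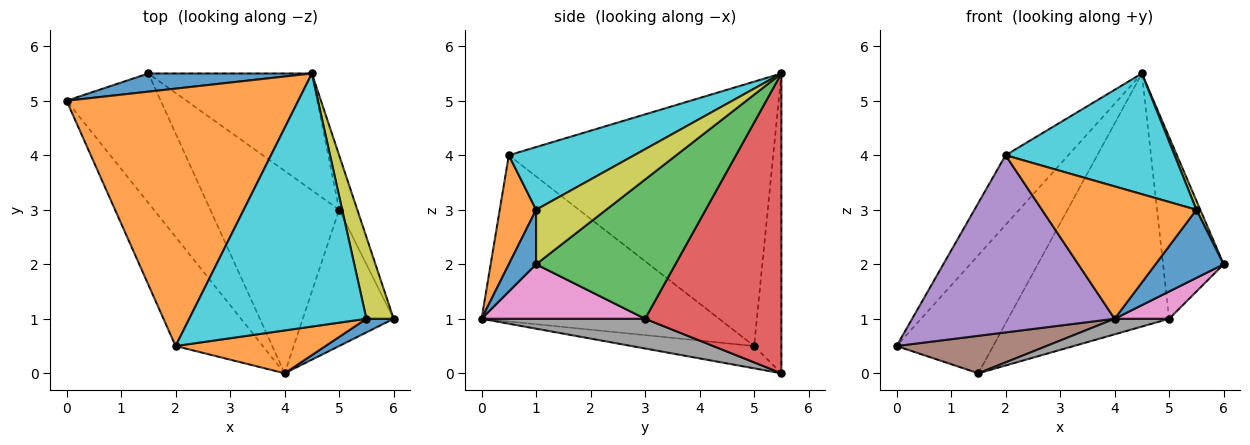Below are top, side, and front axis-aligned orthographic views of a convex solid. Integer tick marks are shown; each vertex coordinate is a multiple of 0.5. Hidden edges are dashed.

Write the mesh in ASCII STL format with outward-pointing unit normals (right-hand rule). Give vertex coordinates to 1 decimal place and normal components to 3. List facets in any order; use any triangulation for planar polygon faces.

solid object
 facet normal -0.269 0.952 0.146
  outer loop
   vertex 1.5 5.5 0.0
   vertex 0.0 5.0 0.5
   vertex 4.5 5.5 5.5
  endloop
 endfacet
 facet normal -0.740 0.176 0.649
  outer loop
   vertex 2.0 0.5 4.0
   vertex 4.5 5.5 5.5
   vertex 0.0 5.0 0.5
  endloop
 endfacet
 facet normal 0.911 0.396 -0.119
  outer loop
   vertex 5.0 3.0 1.0
   vertex 4.5 5.5 5.5
   vertex 6.0 1.0 2.0
  endloop
 endfacet
 facet normal 0.609 0.720 -0.332
  outer loop
   vertex 5.0 3.0 1.0
   vertex 1.5 5.5 0.0
   vertex 4.5 5.5 5.5
  endloop
 endfacet
 facet normal -0.707 -0.602 -0.371
  outer loop
   vertex 4.0 0.0 1.0
   vertex 2.0 0.5 4.0
   vertex 0.0 5.0 0.5
  endloop
 endfacet
 facet normal -0.222 -0.271 -0.937
  outer loop
   vertex 4.0 0.0 1.0
   vertex 0.0 5.0 0.5
   vertex 1.5 5.5 0.0
  endloop
 endfacet
 facet normal 0.507 -0.169 -0.845
  outer loop
   vertex 4.0 0.0 1.0
   vertex 5.0 3.0 1.0
   vertex 6.0 1.0 2.0
  endloop
 endfacet
 facet normal 0.224 -0.075 -0.972
  outer loop
   vertex 4.0 0.0 1.0
   vertex 1.5 5.5 0.0
   vertex 5.0 3.0 1.0
  endloop
 endfacet
 facet normal 0.893 -0.050 0.447
  outer loop
   vertex 5.5 1.0 3.0
   vertex 6.0 1.0 2.0
   vertex 4.5 5.5 5.5
  endloop
 endfacet
 facet normal 0.304 -0.410 0.860
  outer loop
   vertex 5.5 1.0 3.0
   vertex 4.5 5.5 5.5
   vertex 2.0 0.5 4.0
  endloop
 endfacet
 facet normal 0.365 -0.913 0.183
  outer loop
   vertex 5.5 1.0 3.0
   vertex 4.0 0.0 1.0
   vertex 6.0 1.0 2.0
  endloop
 endfacet
 facet normal 0.218 -0.928 0.300
  outer loop
   vertex 5.5 1.0 3.0
   vertex 2.0 0.5 4.0
   vertex 4.0 0.0 1.0
  endloop
 endfacet
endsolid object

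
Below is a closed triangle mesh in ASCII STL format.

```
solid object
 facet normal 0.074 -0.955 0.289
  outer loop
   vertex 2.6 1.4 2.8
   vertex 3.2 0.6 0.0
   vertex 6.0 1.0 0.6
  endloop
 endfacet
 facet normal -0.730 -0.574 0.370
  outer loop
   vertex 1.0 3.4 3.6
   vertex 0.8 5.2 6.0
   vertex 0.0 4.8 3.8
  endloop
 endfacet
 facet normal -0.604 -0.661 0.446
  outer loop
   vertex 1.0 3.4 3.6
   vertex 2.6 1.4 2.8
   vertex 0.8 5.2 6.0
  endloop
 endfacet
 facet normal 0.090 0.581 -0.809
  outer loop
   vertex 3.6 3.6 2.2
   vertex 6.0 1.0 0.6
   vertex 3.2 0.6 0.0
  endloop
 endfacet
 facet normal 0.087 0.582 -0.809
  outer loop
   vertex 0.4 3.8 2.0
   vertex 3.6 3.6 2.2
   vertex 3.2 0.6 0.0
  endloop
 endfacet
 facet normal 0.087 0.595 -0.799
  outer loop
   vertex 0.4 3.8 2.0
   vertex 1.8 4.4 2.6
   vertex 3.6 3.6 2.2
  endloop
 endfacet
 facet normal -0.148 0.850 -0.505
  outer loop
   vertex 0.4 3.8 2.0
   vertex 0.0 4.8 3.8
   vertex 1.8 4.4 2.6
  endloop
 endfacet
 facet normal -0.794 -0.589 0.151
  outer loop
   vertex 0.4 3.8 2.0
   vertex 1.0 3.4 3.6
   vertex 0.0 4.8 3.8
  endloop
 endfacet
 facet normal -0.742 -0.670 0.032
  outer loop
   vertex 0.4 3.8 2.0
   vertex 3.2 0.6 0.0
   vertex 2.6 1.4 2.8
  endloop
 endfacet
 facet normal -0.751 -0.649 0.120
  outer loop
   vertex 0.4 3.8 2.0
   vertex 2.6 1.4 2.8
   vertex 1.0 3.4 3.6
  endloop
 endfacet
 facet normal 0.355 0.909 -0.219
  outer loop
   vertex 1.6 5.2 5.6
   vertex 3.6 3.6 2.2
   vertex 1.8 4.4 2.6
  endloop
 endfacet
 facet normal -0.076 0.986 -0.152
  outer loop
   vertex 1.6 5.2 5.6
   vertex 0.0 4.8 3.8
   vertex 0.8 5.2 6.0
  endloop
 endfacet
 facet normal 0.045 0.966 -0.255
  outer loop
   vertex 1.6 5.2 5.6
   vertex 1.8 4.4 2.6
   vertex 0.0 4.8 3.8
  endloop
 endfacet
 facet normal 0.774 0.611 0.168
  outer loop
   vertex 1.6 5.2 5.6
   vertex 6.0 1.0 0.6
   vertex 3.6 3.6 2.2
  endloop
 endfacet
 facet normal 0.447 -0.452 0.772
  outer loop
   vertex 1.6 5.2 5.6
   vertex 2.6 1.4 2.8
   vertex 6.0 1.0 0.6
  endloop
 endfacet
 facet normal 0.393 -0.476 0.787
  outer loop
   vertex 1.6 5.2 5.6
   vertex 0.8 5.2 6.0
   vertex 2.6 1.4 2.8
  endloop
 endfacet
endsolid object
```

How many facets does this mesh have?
16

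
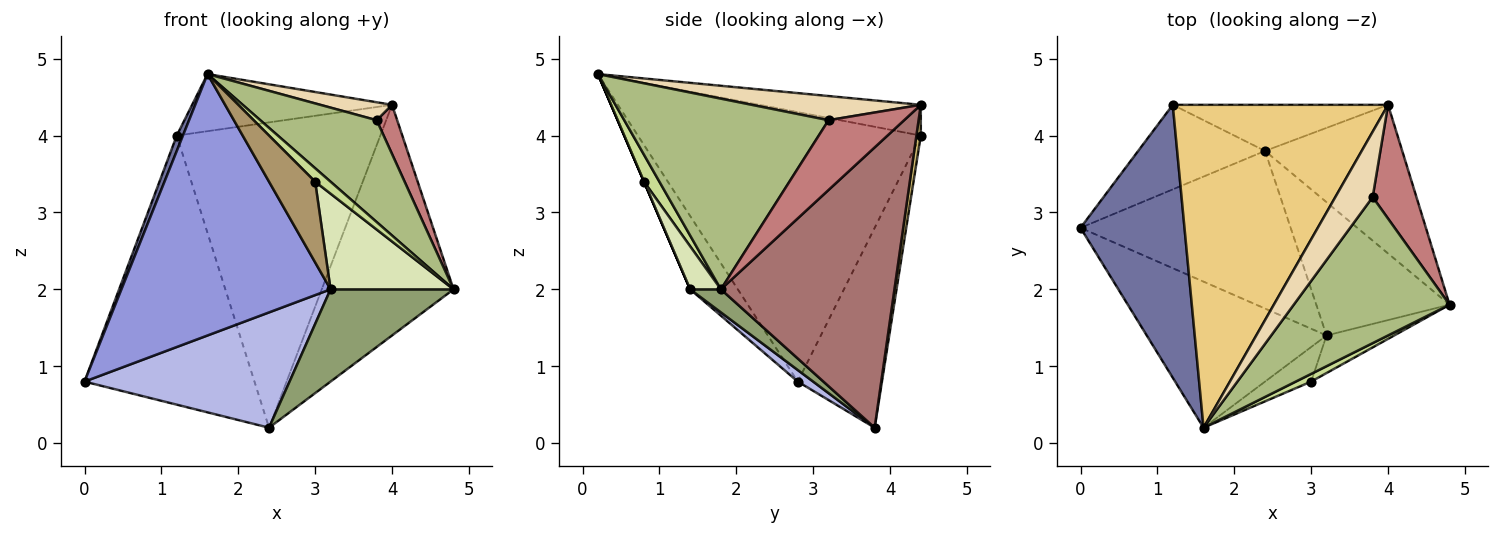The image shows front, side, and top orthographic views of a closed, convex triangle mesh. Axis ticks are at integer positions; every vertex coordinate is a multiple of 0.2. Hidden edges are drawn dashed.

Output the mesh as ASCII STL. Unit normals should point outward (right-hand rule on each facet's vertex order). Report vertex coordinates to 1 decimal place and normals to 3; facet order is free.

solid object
 facet normal -0.933 -0.020 0.360
  outer loop
   vertex 1.2 4.4 4.0
   vertex 0.0 2.8 0.8
   vertex 1.6 0.2 4.8
  endloop
 endfacet
 facet normal -0.427 0.863 -0.271
  outer loop
   vertex 2.4 3.8 0.2
   vertex 0.0 2.8 0.8
   vertex 1.2 4.4 4.0
  endloop
 endfacet
 facet normal -0.195 -0.856 -0.478
  outer loop
   vertex 3.2 1.4 2.0
   vertex 1.6 0.2 4.8
   vertex 0.0 2.8 0.8
  endloop
 endfacet
 facet normal 0.044 -0.590 -0.806
  outer loop
   vertex 3.2 1.4 2.0
   vertex 0.0 2.8 0.8
   vertex 2.4 3.8 0.2
  endloop
 endfacet
 facet normal 0.141 -0.564 -0.814
  outer loop
   vertex 3.2 1.4 2.0
   vertex 2.4 3.8 0.2
   vertex 4.8 1.8 2.0
  endloop
 endfacet
 facet normal 0.708 -0.404 0.579
  outer loop
   vertex 3.8 3.2 4.2
   vertex 1.6 0.2 4.8
   vertex 4.8 1.8 2.0
  endloop
 endfacet
 facet normal 0.656 -0.656 0.375
  outer loop
   vertex 3.0 0.8 3.4
   vertex 4.8 1.8 2.0
   vertex 1.6 0.2 4.8
  endloop
 endfacet
 facet normal 0.227 -0.907 -0.356
  outer loop
   vertex 3.0 0.8 3.4
   vertex 3.2 1.4 2.0
   vertex 4.8 1.8 2.0
  endloop
 endfacet
 facet normal 0.000 -0.919 -0.394
  outer loop
   vertex 3.0 0.8 3.4
   vertex 1.6 0.2 4.8
   vertex 3.2 1.4 2.0
  endloop
 endfacet
 facet normal 0.021 0.989 -0.149
  outer loop
   vertex 4.0 4.4 4.4
   vertex 2.4 3.8 0.2
   vertex 1.2 4.4 4.0
  endloop
 endfacet
 facet normal -0.139 0.172 0.975
  outer loop
   vertex 4.0 4.4 4.4
   vertex 1.2 4.4 4.0
   vertex 1.6 0.2 4.8
  endloop
 endfacet
 facet normal 0.529 -0.225 0.818
  outer loop
   vertex 4.0 4.4 4.4
   vertex 1.6 0.2 4.8
   vertex 3.8 3.2 4.2
  endloop
 endfacet
 facet normal 0.742 0.564 -0.363
  outer loop
   vertex 4.0 4.4 4.4
   vertex 4.8 1.8 2.0
   vertex 2.4 3.8 0.2
  endloop
 endfacet
 facet normal 0.826 -0.224 0.518
  outer loop
   vertex 4.0 4.4 4.4
   vertex 3.8 3.2 4.2
   vertex 4.8 1.8 2.0
  endloop
 endfacet
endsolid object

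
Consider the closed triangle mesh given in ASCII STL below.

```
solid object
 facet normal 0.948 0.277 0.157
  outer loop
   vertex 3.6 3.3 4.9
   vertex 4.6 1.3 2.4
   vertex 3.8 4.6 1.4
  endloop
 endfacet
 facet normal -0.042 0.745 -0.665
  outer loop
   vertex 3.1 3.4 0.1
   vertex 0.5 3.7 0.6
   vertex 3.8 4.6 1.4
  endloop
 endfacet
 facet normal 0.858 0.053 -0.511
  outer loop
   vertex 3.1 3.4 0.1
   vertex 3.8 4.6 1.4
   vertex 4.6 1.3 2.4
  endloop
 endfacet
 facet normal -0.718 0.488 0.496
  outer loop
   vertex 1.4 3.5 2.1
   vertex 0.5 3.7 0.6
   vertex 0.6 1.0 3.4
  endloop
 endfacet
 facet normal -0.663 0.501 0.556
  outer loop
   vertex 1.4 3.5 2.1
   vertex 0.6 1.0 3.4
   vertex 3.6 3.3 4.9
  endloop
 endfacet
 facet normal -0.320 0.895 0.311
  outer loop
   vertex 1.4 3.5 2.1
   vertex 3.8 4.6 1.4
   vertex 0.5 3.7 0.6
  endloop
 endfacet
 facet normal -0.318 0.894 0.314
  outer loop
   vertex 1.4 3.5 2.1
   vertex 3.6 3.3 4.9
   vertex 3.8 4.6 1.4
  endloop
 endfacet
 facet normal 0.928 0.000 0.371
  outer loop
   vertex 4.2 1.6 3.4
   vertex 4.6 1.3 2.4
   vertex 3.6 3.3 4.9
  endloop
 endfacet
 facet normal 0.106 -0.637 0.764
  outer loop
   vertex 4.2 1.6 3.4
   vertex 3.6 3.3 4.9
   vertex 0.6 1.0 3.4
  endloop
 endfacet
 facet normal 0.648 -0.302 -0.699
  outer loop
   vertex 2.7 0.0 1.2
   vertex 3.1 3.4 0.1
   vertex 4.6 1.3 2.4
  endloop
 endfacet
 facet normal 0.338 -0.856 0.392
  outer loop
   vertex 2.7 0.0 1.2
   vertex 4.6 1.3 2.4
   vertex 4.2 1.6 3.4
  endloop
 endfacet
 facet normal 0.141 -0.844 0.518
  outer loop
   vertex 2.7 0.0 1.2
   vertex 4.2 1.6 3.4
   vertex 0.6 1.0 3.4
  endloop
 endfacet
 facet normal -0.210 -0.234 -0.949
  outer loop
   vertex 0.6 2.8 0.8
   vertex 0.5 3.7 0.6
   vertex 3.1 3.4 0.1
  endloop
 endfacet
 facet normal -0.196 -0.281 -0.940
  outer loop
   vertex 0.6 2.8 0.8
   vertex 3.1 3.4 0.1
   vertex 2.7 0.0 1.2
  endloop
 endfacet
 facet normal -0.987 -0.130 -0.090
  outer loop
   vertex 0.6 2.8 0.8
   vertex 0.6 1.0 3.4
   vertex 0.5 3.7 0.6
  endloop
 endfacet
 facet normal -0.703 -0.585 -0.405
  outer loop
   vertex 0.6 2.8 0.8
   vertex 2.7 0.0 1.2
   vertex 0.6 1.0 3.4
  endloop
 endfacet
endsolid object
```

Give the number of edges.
24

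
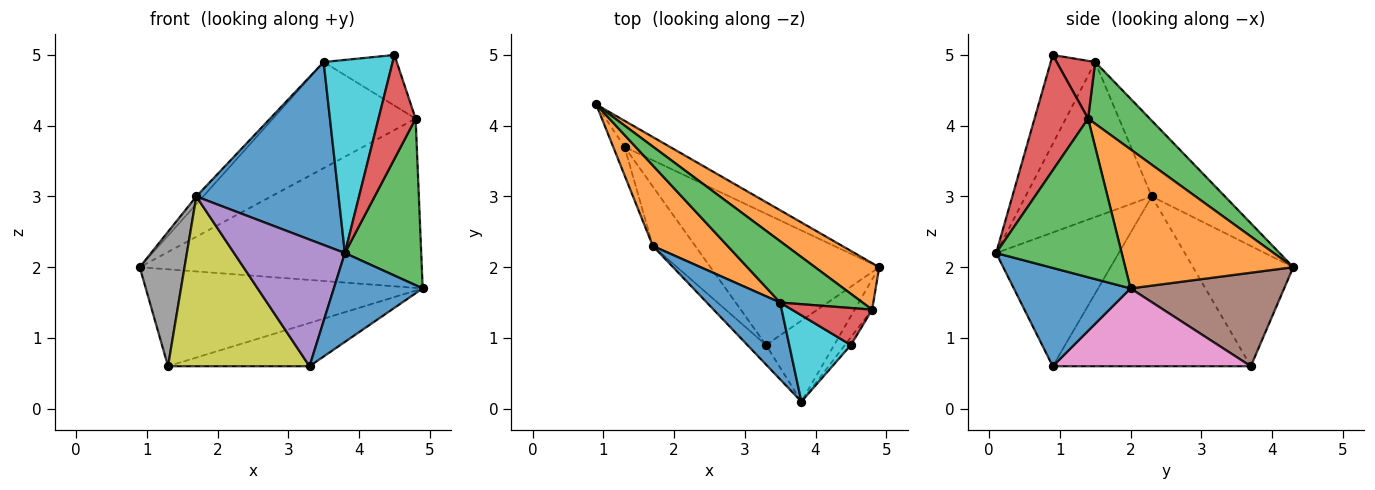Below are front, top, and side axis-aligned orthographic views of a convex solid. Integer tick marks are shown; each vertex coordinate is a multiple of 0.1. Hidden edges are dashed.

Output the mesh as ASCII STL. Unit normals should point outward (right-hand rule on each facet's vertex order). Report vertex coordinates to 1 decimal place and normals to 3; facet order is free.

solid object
 facet normal 0.697 -0.530 -0.483
  outer loop
   vertex 3.3 0.9 0.6
   vertex 4.9 2.0 1.7
   vertex 3.8 0.1 2.2
  endloop
 endfacet
 facet normal 0.498 0.836 0.230
  outer loop
   vertex 4.8 1.4 4.1
   vertex 4.9 2.0 1.7
   vertex 0.9 4.3 2.0
  endloop
 endfacet
 facet normal 0.851 -0.517 -0.094
  outer loop
   vertex 4.8 1.4 4.1
   vertex 3.8 0.1 2.2
   vertex 4.9 2.0 1.7
  endloop
 endfacet
 facet normal 0.821 -0.569 -0.043
  outer loop
   vertex 4.8 1.4 4.1
   vertex 4.5 0.9 5.0
   vertex 3.8 0.1 2.2
  endloop
 endfacet
 facet normal -0.738 -0.667 -0.103
  outer loop
   vertex 1.7 2.3 3.0
   vertex 3.3 0.9 0.6
   vertex 3.8 0.1 2.2
  endloop
 endfacet
 facet normal 0.472 0.851 -0.230
  outer loop
   vertex 1.3 3.7 0.6
   vertex 0.9 4.3 2.0
   vertex 4.9 2.0 1.7
  endloop
 endfacet
 facet normal 0.401 0.287 -0.870
  outer loop
   vertex 1.3 3.7 0.6
   vertex 4.9 2.0 1.7
   vertex 3.3 0.9 0.6
  endloop
 endfacet
 facet normal -0.910 -0.407 -0.086
  outer loop
   vertex 1.3 3.7 0.6
   vertex 1.7 2.3 3.0
   vertex 0.9 4.3 2.0
  endloop
 endfacet
 facet normal -0.797 -0.570 -0.199
  outer loop
   vertex 1.3 3.7 0.6
   vertex 3.3 0.9 0.6
   vertex 1.7 2.3 3.0
  endloop
 endfacet
 facet normal -0.507 -0.787 0.352
  outer loop
   vertex 3.5 1.5 4.9
   vertex 3.8 0.1 2.2
   vertex 4.5 0.9 5.0
  endloop
 endfacet
 facet normal -0.633 -0.714 0.300
  outer loop
   vertex 3.5 1.5 4.9
   vertex 1.7 2.3 3.0
   vertex 3.8 0.1 2.2
  endloop
 endfacet
 facet normal -0.710 0.066 0.701
  outer loop
   vertex 3.5 1.5 4.9
   vertex 0.9 4.3 2.0
   vertex 1.7 2.3 3.0
  endloop
 endfacet
 facet normal 0.351 0.811 0.469
  outer loop
   vertex 3.5 1.5 4.9
   vertex 4.8 1.4 4.1
   vertex 0.9 4.3 2.0
  endloop
 endfacet
 facet normal 0.391 0.743 0.543
  outer loop
   vertex 3.5 1.5 4.9
   vertex 4.5 0.9 5.0
   vertex 4.8 1.4 4.1
  endloop
 endfacet
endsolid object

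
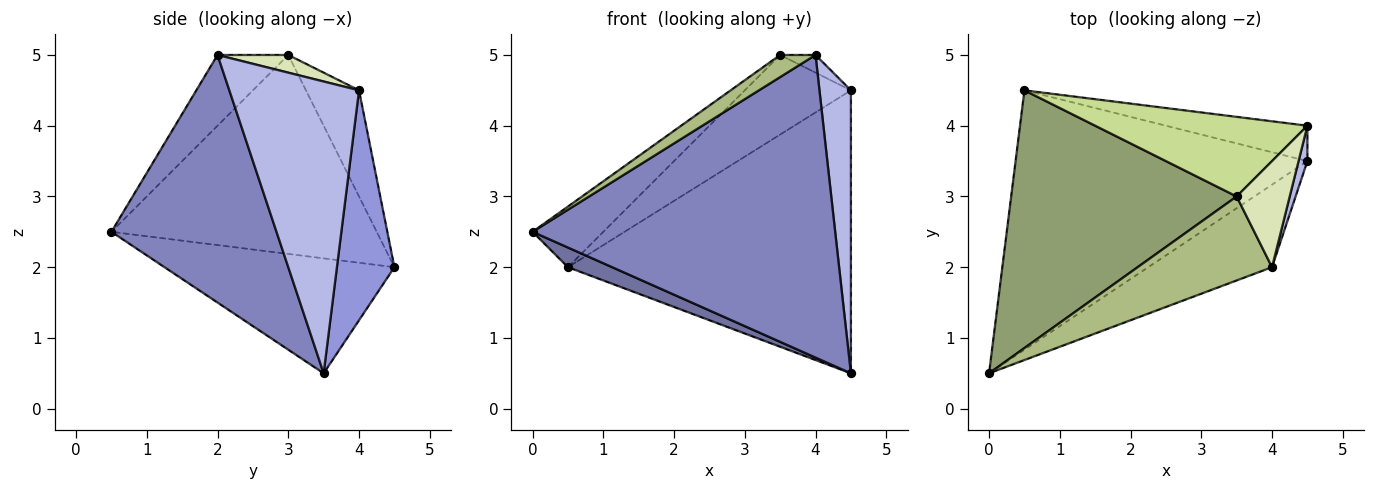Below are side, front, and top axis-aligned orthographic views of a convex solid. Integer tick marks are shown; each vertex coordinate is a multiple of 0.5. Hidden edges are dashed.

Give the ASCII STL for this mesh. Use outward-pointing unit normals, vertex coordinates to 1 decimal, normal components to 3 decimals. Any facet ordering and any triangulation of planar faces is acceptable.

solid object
 facet normal -0.366 -0.070 -0.928
  outer loop
   vertex 0.5 4.5 2.0
   vertex 4.5 3.5 0.5
   vertex 0.0 0.5 2.5
  endloop
 endfacet
 facet normal 0.466 -0.854 -0.233
  outer loop
   vertex 4.0 2.0 5.0
   vertex 0.0 0.5 2.5
   vertex 4.5 3.5 0.5
  endloop
 endfacet
 facet normal 0.198 0.973 -0.122
  outer loop
   vertex 4.5 4.0 4.5
   vertex 4.5 3.5 0.5
   vertex 0.5 4.5 2.0
  endloop
 endfacet
 facet normal 0.971 -0.235 0.029
  outer loop
   vertex 4.5 4.0 4.5
   vertex 4.0 2.0 5.0
   vertex 4.5 3.5 0.5
  endloop
 endfacet
 facet normal -0.652 0.174 0.738
  outer loop
   vertex 3.5 3.0 5.0
   vertex 0.5 4.5 2.0
   vertex 0.0 0.5 2.5
  endloop
 endfacet
 facet normal -0.454 -0.227 0.862
  outer loop
   vertex 3.5 3.0 5.0
   vertex 0.0 0.5 2.5
   vertex 4.0 2.0 5.0
  endloop
 endfacet
 facet normal -0.333 0.667 0.667
  outer loop
   vertex 3.5 3.0 5.0
   vertex 4.5 4.0 4.5
   vertex 0.5 4.5 2.0
  endloop
 endfacet
 facet normal 0.312 0.156 0.937
  outer loop
   vertex 3.5 3.0 5.0
   vertex 4.0 2.0 5.0
   vertex 4.5 4.0 4.5
  endloop
 endfacet
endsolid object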